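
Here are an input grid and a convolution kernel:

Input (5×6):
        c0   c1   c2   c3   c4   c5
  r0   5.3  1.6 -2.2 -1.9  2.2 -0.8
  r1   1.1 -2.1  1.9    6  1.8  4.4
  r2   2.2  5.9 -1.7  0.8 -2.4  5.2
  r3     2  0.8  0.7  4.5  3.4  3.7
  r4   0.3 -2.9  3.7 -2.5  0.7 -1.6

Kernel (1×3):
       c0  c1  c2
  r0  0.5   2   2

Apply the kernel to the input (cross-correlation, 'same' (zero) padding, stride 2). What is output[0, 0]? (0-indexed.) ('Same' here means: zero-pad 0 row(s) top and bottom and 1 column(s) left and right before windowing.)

The receptive field on the zero-padded input at this output position is [0 5.3 1.6]. Elementwise product with the kernel and sum: 0·0.5 + 5.3·2 + 1.6·2.

13.8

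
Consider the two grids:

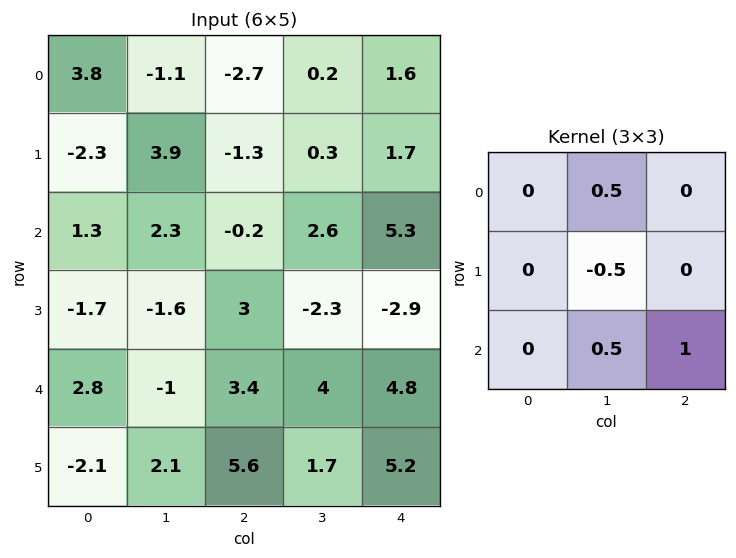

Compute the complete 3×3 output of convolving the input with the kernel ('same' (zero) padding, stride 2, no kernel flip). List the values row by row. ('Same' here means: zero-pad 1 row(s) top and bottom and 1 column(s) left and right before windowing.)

Output[0,0]: The receptive field on the zero-padded input at this output position is [0 0 0 / 0 3.8 -1.1 / 0 -2.3 3.9]. Elementwise product with the kernel and sum: 0·0.5 + 3.8·-0.5 + -2.3·0.5 + 3.9·1.
Output[0,1]: The receptive field on the zero-padded input at this output position is [0 0 0 / -1.1 -2.7 0.2 / 3.9 -1.3 0.3]. Elementwise product with the kernel and sum: 0·0.5 + -2.7·-0.5 + -1.3·0.5 + 0.3·1.

0.85 1 0.05
-4.25 -1.35 -3.25
-1.2 4.3 -1.25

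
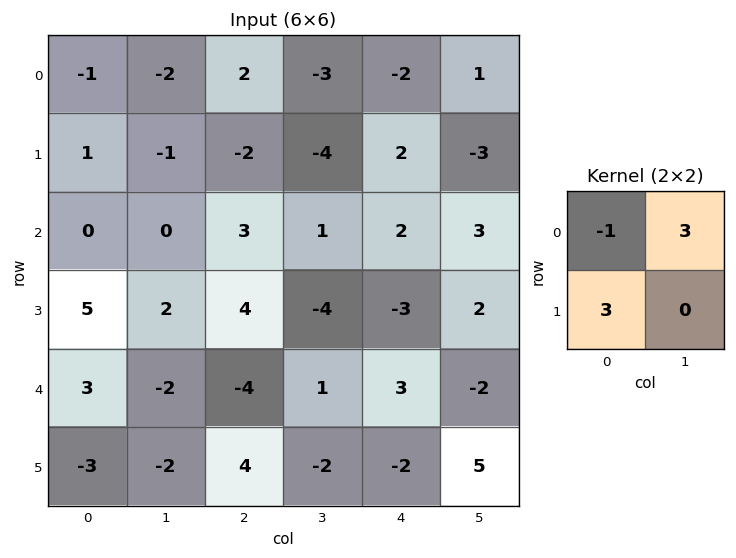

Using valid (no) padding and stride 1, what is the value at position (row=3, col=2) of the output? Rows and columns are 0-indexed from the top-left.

-28

The receptive field on the input at this output position is [4 -4 / -4 1]. Elementwise product with the kernel and sum: 4·-1 + -4·3 + -4·3.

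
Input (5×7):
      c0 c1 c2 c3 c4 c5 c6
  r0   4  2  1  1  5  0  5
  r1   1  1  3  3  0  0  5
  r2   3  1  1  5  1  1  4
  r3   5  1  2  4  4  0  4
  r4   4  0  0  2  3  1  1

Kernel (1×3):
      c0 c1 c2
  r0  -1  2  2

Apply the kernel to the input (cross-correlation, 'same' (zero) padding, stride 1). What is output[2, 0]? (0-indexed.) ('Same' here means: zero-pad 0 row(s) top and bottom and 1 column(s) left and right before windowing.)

8

The receptive field on the zero-padded input at this output position is [0 3 1]. Elementwise product with the kernel and sum: 0·-1 + 3·2 + 1·2.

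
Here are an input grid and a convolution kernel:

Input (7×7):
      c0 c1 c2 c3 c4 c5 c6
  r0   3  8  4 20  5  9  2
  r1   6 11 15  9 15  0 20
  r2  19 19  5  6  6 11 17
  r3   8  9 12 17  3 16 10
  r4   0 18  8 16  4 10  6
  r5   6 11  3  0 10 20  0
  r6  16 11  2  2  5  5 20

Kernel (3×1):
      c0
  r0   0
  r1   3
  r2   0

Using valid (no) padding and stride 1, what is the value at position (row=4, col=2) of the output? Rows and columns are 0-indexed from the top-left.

9

The receptive field on the input at this output position is [8 / 3 / 2]. Elementwise product with the kernel and sum: 3·3.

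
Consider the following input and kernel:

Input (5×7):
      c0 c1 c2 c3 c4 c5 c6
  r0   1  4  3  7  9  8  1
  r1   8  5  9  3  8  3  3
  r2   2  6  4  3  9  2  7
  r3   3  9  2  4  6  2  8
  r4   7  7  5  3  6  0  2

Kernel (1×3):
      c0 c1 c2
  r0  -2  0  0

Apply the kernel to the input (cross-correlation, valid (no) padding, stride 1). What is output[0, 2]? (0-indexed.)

-6

The receptive field on the input at this output position is [3 7 9]. Elementwise product with the kernel and sum: 3·-2.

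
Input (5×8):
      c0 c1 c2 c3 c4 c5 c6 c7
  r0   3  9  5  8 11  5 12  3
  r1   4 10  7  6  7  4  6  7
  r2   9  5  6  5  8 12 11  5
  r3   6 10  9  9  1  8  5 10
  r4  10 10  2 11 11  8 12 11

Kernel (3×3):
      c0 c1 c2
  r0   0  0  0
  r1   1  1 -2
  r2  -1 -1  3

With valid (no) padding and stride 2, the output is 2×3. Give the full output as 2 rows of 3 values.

Output[0,0]: The receptive field on the input at this output position is [3 9 5 / 4 10 7 / 9 5 6]. Elementwise product with the kernel and sum: 4·1 + 10·1 + 7·-2 + 9·-1 + 5·-1 + 6·3.
Output[0,1]: The receptive field on the input at this output position is [5 8 11 / 7 6 7 / 6 5 8]. Elementwise product with the kernel and sum: 7·1 + 6·1 + 7·-2 + 6·-1 + 5·-1 + 8·3.

4 12 12
-16 36 16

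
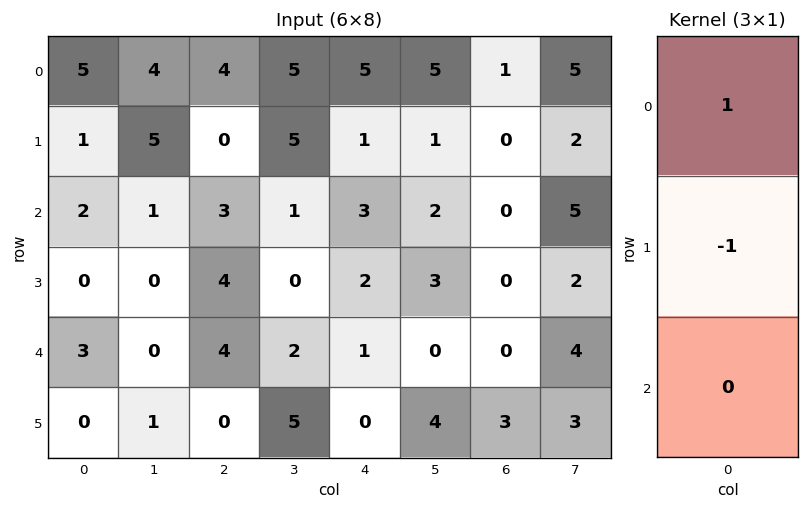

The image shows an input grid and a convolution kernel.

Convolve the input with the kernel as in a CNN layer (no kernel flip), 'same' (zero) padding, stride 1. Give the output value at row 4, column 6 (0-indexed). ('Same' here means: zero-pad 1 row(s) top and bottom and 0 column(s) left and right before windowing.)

0

The receptive field on the zero-padded input at this output position is [0 / 0 / 3]. Elementwise product with the kernel and sum: 0·1 + 0·-1.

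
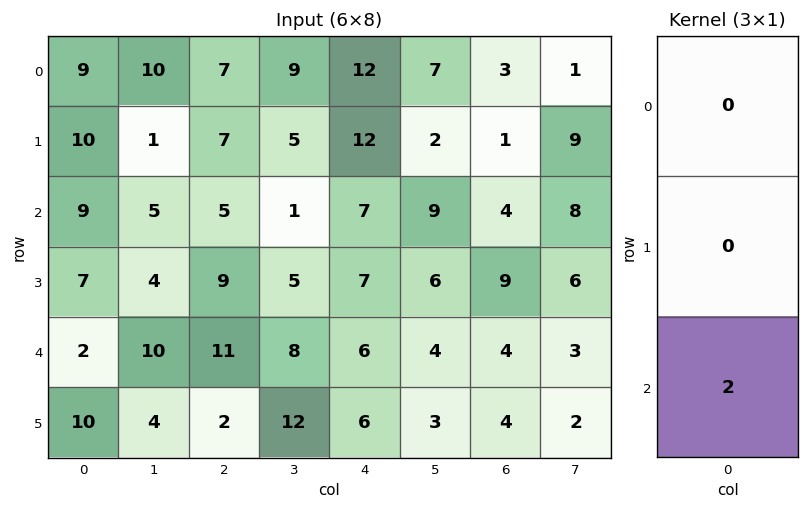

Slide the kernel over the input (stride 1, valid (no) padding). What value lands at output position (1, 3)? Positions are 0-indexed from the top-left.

10

The receptive field on the input at this output position is [5 / 1 / 5]. Elementwise product with the kernel and sum: 5·2.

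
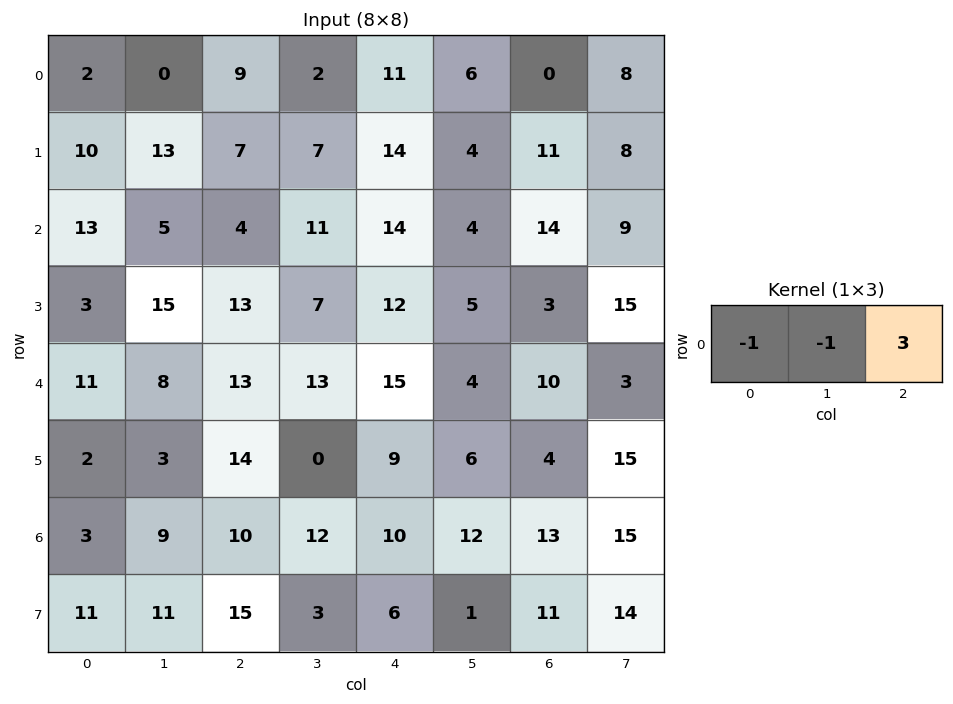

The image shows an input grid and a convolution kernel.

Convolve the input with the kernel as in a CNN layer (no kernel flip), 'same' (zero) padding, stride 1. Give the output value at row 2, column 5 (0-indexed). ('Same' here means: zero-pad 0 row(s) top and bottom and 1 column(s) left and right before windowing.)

24

The receptive field on the zero-padded input at this output position is [14 4 14]. Elementwise product with the kernel and sum: 14·-1 + 4·-1 + 14·3.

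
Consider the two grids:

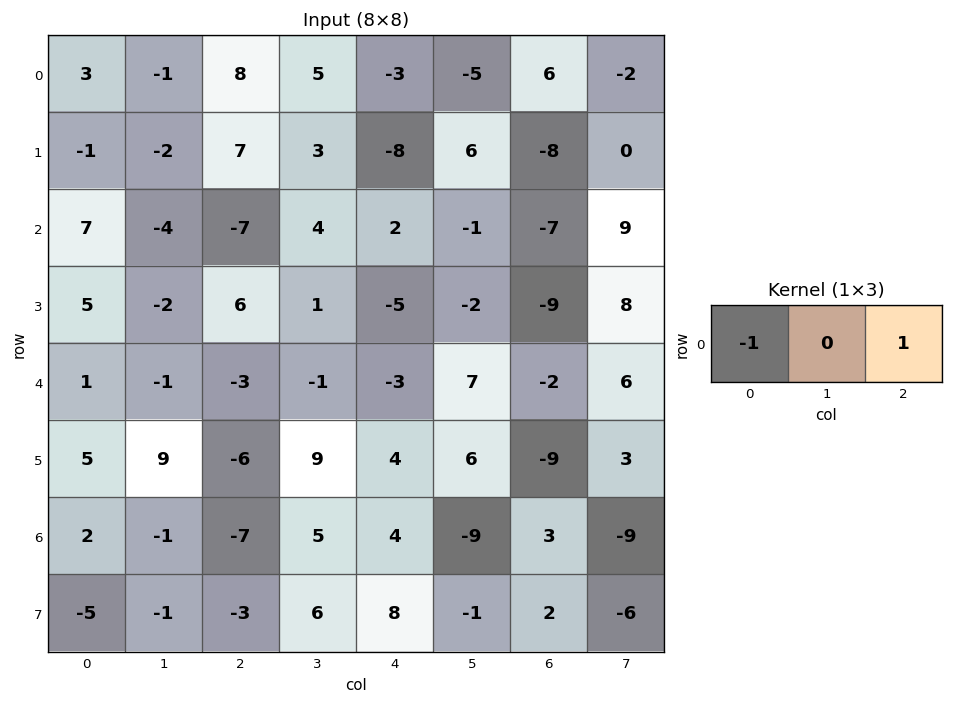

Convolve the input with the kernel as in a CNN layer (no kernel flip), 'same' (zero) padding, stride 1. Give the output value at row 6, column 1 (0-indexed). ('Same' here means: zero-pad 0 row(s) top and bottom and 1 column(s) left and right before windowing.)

The receptive field on the zero-padded input at this output position is [2 -1 -7]. Elementwise product with the kernel and sum: 2·-1 + -7·1.

-9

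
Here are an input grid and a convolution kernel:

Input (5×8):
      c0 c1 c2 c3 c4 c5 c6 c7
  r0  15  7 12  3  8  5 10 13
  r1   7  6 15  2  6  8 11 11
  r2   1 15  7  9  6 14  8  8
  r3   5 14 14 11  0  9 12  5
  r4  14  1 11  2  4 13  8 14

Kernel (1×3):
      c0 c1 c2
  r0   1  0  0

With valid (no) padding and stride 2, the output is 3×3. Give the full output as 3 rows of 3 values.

15 12 8
1 7 6
14 11 4

Output[0,0]: The receptive field on the input at this output position is [15 7 12]. Elementwise product with the kernel and sum: 15·1.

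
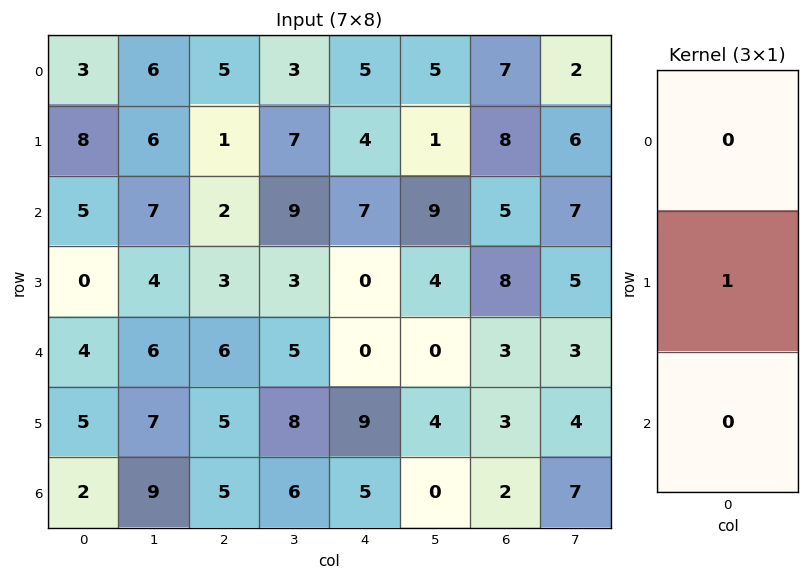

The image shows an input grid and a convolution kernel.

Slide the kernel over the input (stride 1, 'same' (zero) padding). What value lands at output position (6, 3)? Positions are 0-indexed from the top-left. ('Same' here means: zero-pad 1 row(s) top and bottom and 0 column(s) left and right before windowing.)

6

The receptive field on the zero-padded input at this output position is [8 / 6 / 0]. Elementwise product with the kernel and sum: 6·1.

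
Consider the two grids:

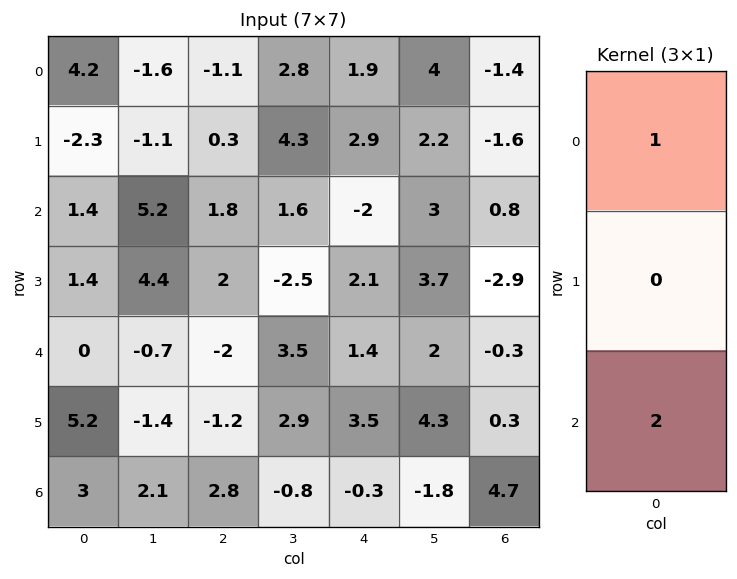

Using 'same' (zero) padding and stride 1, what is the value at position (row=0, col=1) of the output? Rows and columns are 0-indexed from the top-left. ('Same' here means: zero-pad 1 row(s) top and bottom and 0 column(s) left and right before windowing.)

The receptive field on the zero-padded input at this output position is [0 / -1.6 / -1.1]. Elementwise product with the kernel and sum: 0·1 + -1.1·2.

-2.2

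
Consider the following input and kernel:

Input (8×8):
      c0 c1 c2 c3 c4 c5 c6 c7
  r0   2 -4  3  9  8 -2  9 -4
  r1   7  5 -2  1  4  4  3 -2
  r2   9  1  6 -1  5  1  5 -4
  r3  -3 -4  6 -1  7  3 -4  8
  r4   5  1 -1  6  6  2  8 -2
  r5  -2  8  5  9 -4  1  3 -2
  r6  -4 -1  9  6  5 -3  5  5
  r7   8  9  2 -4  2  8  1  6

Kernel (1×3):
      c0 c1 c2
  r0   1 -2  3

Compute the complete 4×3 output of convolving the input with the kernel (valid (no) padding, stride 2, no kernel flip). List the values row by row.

19 9 39
25 23 18
0 5 26
25 12 26

Output[0,0]: The receptive field on the input at this output position is [2 -4 3]. Elementwise product with the kernel and sum: 2·1 + -4·-2 + 3·3.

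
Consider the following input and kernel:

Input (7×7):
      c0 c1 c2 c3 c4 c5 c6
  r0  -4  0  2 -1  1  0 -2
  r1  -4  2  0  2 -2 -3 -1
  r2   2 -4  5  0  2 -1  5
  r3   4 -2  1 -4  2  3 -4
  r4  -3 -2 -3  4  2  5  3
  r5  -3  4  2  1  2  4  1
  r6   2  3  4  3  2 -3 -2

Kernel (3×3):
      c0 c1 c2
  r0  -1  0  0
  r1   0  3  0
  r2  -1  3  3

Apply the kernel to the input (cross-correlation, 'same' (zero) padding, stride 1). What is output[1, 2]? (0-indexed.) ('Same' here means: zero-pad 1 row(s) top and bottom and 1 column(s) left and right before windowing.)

The receptive field on the zero-padded input at this output position is [0 2 -1 / 2 0 2 / -4 5 0]. Elementwise product with the kernel and sum: 0·-1 + 0·3 + -4·-1 + 5·3 + 0·3.

19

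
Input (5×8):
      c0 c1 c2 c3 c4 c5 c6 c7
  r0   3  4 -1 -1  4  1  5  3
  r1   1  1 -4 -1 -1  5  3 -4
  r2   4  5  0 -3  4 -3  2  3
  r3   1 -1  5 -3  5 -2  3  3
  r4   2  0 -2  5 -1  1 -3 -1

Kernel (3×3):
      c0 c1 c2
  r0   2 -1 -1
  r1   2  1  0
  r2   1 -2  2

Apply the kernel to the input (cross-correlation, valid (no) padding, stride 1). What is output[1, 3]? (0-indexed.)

-25

The receptive field on the input at this output position is [-1 -1 5 / -3 4 -3 / -3 5 -2]. Elementwise product with the kernel and sum: -1·2 + -1·-1 + 5·-1 + -3·2 + 4·1 + -3·1 + 5·-2 + -2·2.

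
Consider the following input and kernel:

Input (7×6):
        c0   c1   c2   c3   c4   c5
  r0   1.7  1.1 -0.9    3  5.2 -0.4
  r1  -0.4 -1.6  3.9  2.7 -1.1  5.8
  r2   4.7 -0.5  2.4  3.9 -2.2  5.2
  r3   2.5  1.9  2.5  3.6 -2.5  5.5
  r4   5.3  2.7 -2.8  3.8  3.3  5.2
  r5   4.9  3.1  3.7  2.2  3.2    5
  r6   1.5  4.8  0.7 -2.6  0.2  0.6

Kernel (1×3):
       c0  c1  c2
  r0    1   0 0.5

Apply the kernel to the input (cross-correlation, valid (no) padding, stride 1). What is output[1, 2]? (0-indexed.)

3.35

The receptive field on the input at this output position is [3.9 2.7 -1.1]. Elementwise product with the kernel and sum: 3.9·1 + -1.1·0.5.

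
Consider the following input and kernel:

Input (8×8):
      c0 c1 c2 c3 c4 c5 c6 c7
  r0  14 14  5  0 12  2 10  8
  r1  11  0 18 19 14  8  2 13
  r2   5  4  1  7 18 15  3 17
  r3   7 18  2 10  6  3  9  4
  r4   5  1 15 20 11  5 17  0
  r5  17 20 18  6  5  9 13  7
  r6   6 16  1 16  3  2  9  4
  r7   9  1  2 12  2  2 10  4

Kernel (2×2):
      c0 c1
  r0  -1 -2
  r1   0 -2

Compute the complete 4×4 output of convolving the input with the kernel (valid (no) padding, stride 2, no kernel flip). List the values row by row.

-42 -43 -32 -52
-49 -35 -54 -45
-47 -67 -39 -31
-40 -57 -11 -25

Output[0,0]: The receptive field on the input at this output position is [14 14 / 11 0]. Elementwise product with the kernel and sum: 14·-1 + 14·-2 + 0·-2.
Output[0,1]: The receptive field on the input at this output position is [5 0 / 18 19]. Elementwise product with the kernel and sum: 5·-1 + 0·-2 + 19·-2.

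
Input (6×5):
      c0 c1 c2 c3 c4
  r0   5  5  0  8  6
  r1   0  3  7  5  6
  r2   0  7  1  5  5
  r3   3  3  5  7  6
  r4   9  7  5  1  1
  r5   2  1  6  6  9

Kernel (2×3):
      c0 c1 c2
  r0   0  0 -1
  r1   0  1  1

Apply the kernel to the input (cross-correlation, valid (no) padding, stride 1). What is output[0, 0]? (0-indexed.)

The receptive field on the input at this output position is [5 5 0 / 0 3 7]. Elementwise product with the kernel and sum: 0·-1 + 3·1 + 7·1.

10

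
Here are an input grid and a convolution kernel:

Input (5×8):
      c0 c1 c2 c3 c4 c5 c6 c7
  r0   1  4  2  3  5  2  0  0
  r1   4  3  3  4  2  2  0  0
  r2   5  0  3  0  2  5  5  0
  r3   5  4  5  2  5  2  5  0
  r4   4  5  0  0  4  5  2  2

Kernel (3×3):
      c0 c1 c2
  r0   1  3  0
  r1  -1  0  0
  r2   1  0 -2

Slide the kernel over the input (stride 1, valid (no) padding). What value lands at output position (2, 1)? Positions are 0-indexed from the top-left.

10

The receptive field on the input at this output position is [0 3 0 / 4 5 2 / 5 0 0]. Elementwise product with the kernel and sum: 0·1 + 3·3 + 4·-1 + 5·1 + 0·-2.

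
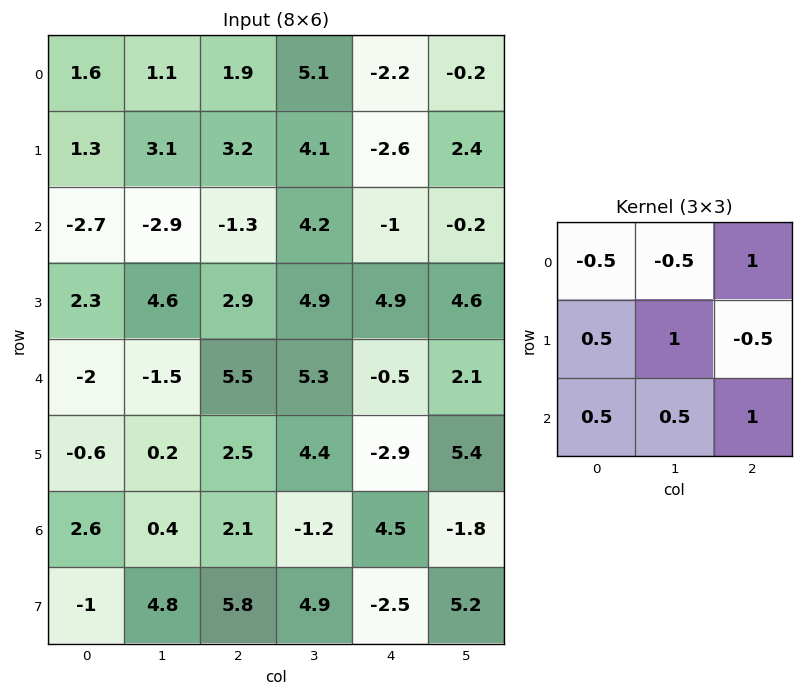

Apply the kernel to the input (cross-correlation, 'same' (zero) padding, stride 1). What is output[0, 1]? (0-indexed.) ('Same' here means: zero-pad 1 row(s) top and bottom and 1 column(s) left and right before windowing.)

6.35

The receptive field on the zero-padded input at this output position is [0 0 0 / 1.6 1.1 1.9 / 1.3 3.1 3.2]. Elementwise product with the kernel and sum: 0·-0.5 + 0·-0.5 + 0·1 + 1.6·0.5 + 1.1·1 + 1.9·-0.5 + 1.3·0.5 + 3.1·0.5 + 3.2·1.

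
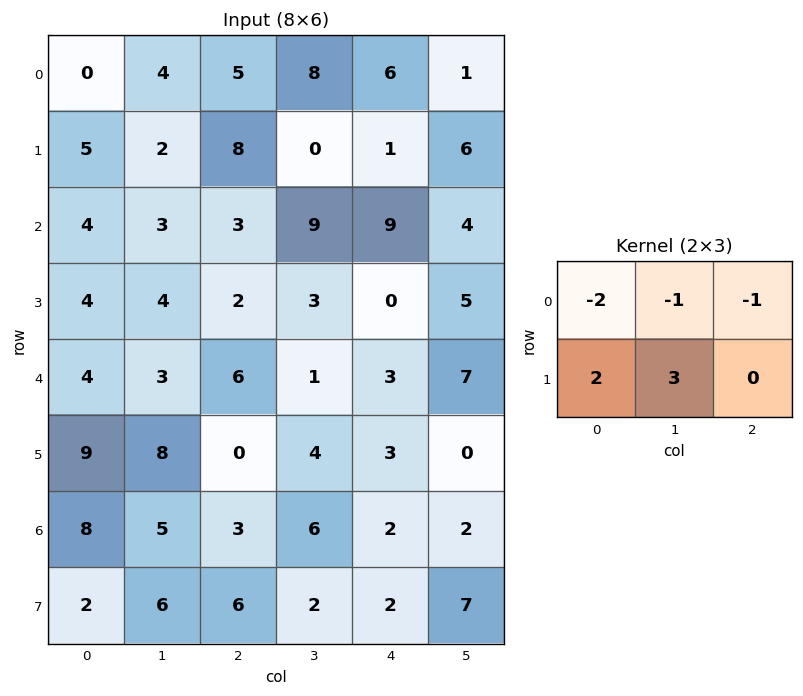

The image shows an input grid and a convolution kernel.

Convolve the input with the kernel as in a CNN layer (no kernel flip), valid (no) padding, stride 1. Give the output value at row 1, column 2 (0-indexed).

16

The receptive field on the input at this output position is [8 0 1 / 3 9 9]. Elementwise product with the kernel and sum: 8·-2 + 0·-1 + 1·-1 + 3·2 + 9·3.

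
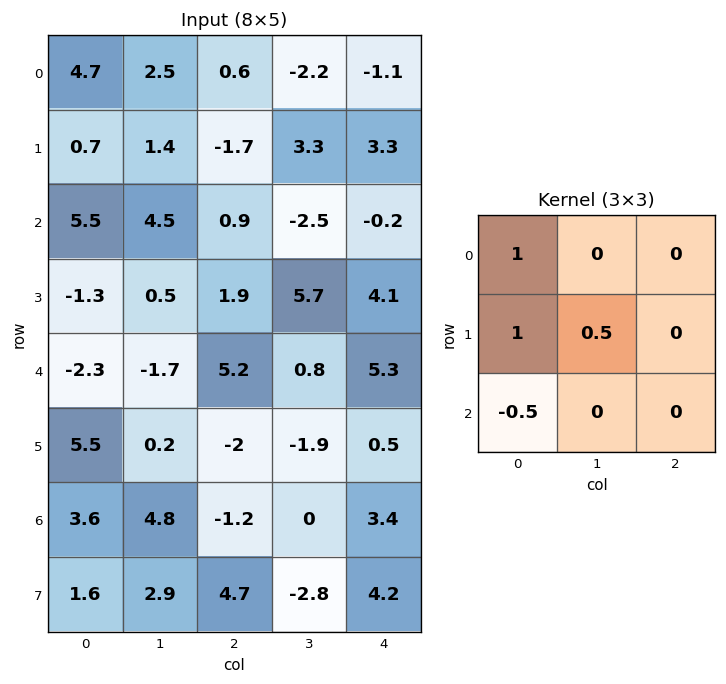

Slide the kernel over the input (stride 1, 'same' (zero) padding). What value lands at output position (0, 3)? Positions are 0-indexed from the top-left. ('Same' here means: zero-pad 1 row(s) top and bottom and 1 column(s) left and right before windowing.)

0.35

The receptive field on the zero-padded input at this output position is [0 0 0 / 0.6 -2.2 -1.1 / -1.7 3.3 3.3]. Elementwise product with the kernel and sum: 0·1 + 0.6·1 + -2.2·0.5 + -1.7·-0.5.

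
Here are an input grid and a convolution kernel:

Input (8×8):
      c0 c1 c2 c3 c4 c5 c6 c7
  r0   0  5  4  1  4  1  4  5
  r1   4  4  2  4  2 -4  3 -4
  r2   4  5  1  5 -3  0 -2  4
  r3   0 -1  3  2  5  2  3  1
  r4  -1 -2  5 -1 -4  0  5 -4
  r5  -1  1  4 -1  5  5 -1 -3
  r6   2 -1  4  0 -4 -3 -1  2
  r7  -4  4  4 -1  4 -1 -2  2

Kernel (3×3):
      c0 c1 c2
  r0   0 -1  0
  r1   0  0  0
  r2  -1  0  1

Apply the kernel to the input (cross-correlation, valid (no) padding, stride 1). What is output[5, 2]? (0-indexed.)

The receptive field on the input at this output position is [4 -1 5 / 4 0 -4 / 4 -1 4]. Elementwise product with the kernel and sum: -1·-1 + 4·-1 + 4·1.

1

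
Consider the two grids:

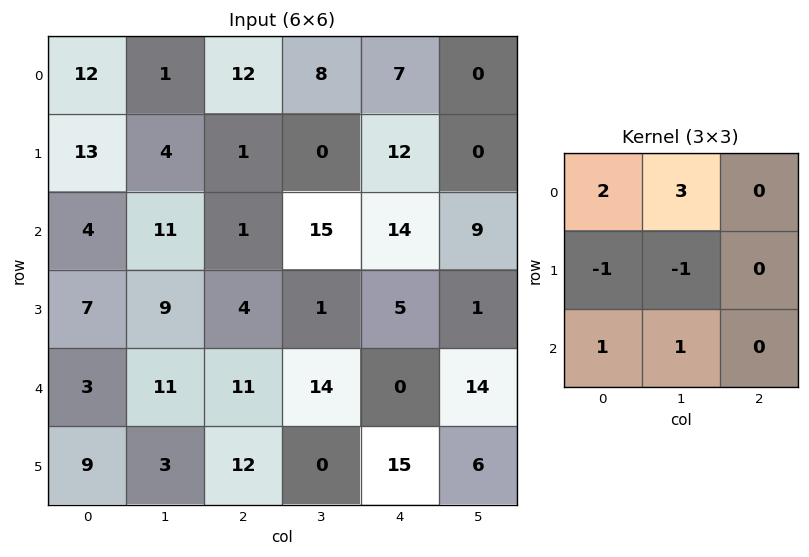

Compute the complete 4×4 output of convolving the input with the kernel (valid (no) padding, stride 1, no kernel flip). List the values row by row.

25 45 63 54
39 12 -9 13
39 34 67 80
39 23 -2 18

Output[0,0]: The receptive field on the input at this output position is [12 1 12 / 13 4 1 / 4 11 1]. Elementwise product with the kernel and sum: 12·2 + 1·3 + 13·-1 + 4·-1 + 4·1 + 11·1.
Output[0,1]: The receptive field on the input at this output position is [1 12 8 / 4 1 0 / 11 1 15]. Elementwise product with the kernel and sum: 1·2 + 12·3 + 4·-1 + 1·-1 + 11·1 + 1·1.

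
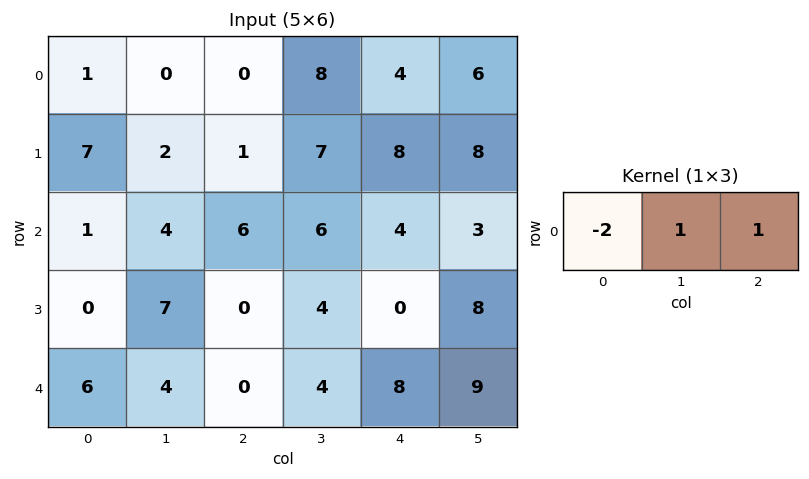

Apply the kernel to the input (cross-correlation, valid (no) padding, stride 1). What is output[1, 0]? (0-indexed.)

-11

The receptive field on the input at this output position is [7 2 1]. Elementwise product with the kernel and sum: 7·-2 + 2·1 + 1·1.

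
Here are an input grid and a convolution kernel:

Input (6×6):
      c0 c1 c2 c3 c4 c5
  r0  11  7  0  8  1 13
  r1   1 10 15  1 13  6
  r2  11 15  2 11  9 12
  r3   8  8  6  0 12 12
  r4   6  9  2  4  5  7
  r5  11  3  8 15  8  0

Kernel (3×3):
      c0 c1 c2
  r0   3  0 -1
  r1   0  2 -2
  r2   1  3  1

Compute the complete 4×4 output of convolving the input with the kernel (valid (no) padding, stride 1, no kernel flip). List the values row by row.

81 73 19 75
52 37 54 39
70 65 -8 47
60 62 65 23

Output[0,0]: The receptive field on the input at this output position is [11 7 0 / 1 10 15 / 11 15 2]. Elementwise product with the kernel and sum: 11·3 + 0·-1 + 10·2 + 15·-2 + 11·1 + 15·3 + 2·1.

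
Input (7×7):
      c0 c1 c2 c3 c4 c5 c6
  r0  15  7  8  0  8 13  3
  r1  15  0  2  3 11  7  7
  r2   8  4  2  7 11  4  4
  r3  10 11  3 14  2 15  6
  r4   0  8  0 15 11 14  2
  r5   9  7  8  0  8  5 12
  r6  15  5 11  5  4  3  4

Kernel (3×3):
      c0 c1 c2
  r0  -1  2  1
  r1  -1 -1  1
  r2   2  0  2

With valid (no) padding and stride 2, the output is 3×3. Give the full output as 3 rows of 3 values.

14 32 40
-16 30 16
60 71 34

Output[0,0]: The receptive field on the input at this output position is [15 7 8 / 15 0 2 / 8 4 2]. Elementwise product with the kernel and sum: 15·-1 + 7·2 + 8·1 + 15·-1 + 0·-1 + 2·1 + 8·2 + 2·2.
Output[0,1]: The receptive field on the input at this output position is [8 0 8 / 2 3 11 / 2 7 11]. Elementwise product with the kernel and sum: 8·-1 + 0·2 + 8·1 + 2·-1 + 3·-1 + 11·1 + 2·2 + 11·2.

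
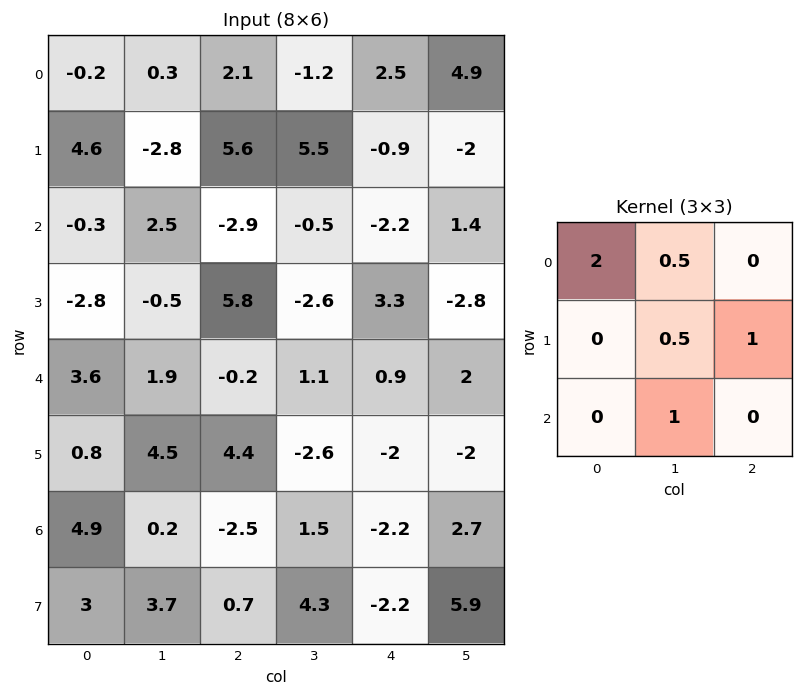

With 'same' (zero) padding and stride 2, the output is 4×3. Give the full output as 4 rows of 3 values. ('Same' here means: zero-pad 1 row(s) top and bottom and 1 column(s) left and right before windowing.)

4.8 5.45 5.25
1.85 1.05 14.15
3.1 7.3 -3.1
6.05 12.15 -6.8

Output[0,0]: The receptive field on the zero-padded input at this output position is [0 0 0 / 0 -0.2 0.3 / 0 4.6 -2.8]. Elementwise product with the kernel and sum: 0·2 + 0·0.5 + -0.2·0.5 + 0.3·1 + 4.6·1.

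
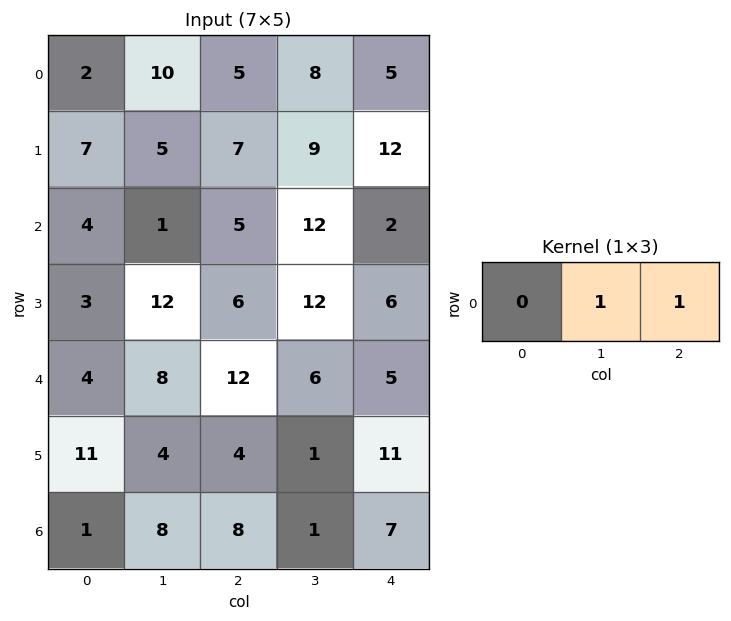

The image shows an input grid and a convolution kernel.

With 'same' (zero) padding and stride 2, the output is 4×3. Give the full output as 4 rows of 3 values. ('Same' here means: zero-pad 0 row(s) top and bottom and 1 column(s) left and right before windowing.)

12 13 5
5 17 2
12 18 5
9 9 7

Output[0,0]: The receptive field on the zero-padded input at this output position is [0 2 10]. Elementwise product with the kernel and sum: 2·1 + 10·1.
Output[0,1]: The receptive field on the zero-padded input at this output position is [10 5 8]. Elementwise product with the kernel and sum: 5·1 + 8·1.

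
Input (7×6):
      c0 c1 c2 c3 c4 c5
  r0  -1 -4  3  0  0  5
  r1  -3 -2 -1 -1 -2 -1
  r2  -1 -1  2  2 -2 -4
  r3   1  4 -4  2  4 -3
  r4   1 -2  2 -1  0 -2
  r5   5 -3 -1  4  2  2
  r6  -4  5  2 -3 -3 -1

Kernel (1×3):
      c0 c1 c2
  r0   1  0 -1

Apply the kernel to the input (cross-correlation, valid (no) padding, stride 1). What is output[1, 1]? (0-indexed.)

The receptive field on the input at this output position is [-2 -1 -1]. Elementwise product with the kernel and sum: -2·1 + -1·-1.

-1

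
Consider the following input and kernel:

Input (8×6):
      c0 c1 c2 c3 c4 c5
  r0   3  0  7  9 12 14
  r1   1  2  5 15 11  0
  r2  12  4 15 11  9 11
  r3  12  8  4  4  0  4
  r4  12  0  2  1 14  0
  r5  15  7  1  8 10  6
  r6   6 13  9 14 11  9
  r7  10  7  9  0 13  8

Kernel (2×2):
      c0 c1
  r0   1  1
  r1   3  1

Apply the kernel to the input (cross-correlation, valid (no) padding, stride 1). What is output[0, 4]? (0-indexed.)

59

The receptive field on the input at this output position is [12 14 / 11 0]. Elementwise product with the kernel and sum: 12·1 + 14·1 + 11·3 + 0·1.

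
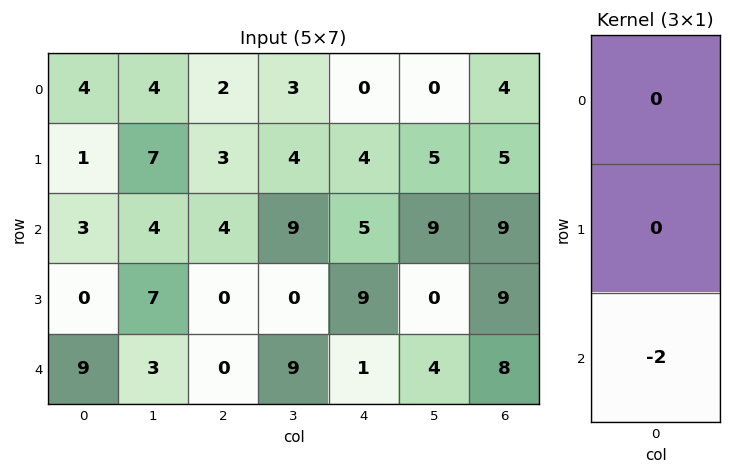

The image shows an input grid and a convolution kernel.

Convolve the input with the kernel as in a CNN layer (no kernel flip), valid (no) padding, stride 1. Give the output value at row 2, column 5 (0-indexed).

The receptive field on the input at this output position is [9 / 0 / 4]. Elementwise product with the kernel and sum: 4·-2.

-8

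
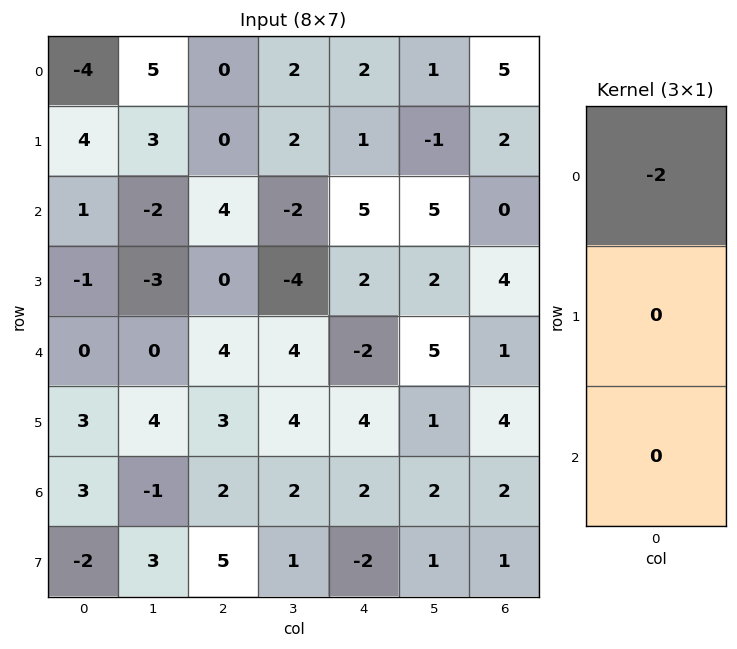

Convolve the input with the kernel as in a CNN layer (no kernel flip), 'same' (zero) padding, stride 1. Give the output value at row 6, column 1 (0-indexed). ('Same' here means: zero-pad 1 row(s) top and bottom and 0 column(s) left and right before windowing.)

The receptive field on the zero-padded input at this output position is [4 / -1 / 3]. Elementwise product with the kernel and sum: 4·-2.

-8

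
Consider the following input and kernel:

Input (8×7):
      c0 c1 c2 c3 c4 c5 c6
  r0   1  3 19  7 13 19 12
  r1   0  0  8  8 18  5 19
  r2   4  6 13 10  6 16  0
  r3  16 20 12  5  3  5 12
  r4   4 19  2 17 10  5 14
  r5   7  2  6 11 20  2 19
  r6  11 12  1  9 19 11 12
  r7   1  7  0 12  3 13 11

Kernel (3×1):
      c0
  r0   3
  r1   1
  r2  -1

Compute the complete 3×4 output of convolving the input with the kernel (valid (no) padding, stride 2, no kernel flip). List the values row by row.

-1 52 51 55
24 49 11 -2
8 11 31 49

Output[0,0]: The receptive field on the input at this output position is [1 / 0 / 4]. Elementwise product with the kernel and sum: 1·3 + 0·1 + 4·-1.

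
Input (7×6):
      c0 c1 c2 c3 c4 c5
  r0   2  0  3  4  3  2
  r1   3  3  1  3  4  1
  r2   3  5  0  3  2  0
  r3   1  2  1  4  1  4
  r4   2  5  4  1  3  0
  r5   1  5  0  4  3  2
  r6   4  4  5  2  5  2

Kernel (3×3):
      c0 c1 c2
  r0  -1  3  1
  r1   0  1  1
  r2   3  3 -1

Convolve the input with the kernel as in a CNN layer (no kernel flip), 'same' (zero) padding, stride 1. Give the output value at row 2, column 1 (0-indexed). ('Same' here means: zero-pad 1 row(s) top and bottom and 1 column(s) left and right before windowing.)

20

The receptive field on the zero-padded input at this output position is [3 3 1 / 3 5 0 / 1 2 1]. Elementwise product with the kernel and sum: 3·-1 + 3·3 + 1·1 + 5·1 + 0·1 + 1·3 + 2·3 + 1·-1.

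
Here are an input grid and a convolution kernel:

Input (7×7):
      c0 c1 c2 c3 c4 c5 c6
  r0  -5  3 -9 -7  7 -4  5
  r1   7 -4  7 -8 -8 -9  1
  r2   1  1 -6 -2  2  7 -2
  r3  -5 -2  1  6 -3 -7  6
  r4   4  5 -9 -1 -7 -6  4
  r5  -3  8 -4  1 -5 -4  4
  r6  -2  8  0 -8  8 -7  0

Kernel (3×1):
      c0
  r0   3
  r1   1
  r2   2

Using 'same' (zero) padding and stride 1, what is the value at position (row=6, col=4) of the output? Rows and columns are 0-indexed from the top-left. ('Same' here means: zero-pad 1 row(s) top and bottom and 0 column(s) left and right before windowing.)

The receptive field on the zero-padded input at this output position is [-5 / 8 / 0]. Elementwise product with the kernel and sum: -5·3 + 8·1 + 0·2.

-7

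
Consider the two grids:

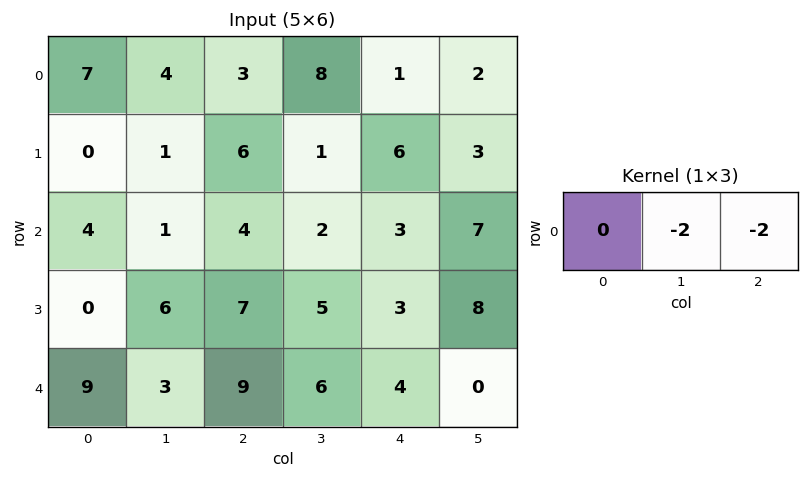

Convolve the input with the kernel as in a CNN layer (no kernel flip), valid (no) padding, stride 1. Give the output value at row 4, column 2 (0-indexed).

-20

The receptive field on the input at this output position is [9 6 4]. Elementwise product with the kernel and sum: 6·-2 + 4·-2.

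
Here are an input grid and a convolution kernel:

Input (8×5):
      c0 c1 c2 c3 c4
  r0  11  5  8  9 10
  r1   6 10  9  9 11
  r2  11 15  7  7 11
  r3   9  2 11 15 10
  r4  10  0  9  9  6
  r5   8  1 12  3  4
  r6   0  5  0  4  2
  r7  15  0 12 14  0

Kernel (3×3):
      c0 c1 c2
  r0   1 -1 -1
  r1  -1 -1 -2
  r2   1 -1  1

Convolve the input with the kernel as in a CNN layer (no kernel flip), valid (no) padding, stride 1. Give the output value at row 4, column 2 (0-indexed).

-31

The receptive field on the input at this output position is [9 9 6 / 12 3 4 / 0 4 2]. Elementwise product with the kernel and sum: 9·1 + 9·-1 + 6·-1 + 12·-1 + 3·-1 + 4·-2 + 0·1 + 4·-1 + 2·1.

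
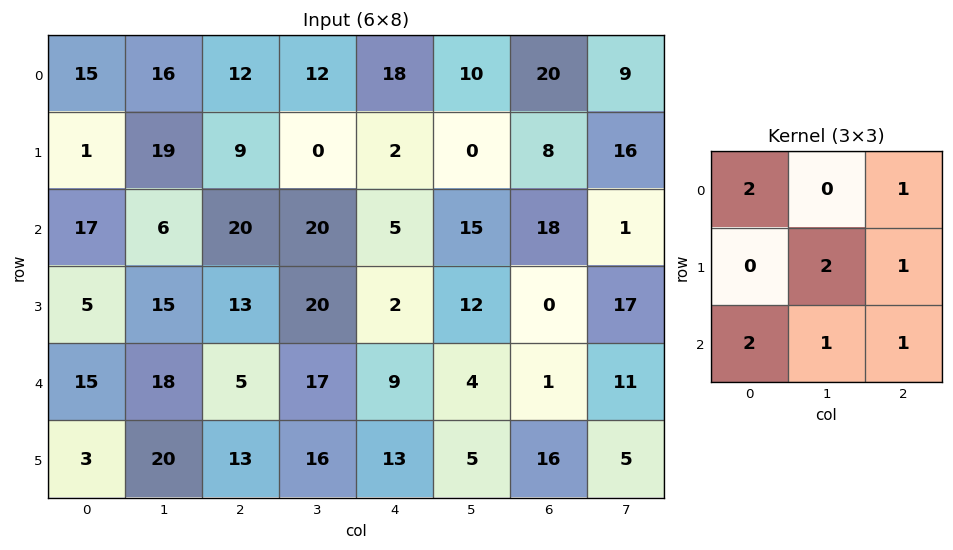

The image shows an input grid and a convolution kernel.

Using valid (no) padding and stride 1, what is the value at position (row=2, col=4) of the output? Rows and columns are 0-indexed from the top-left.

The receptive field on the input at this output position is [5 15 18 / 2 12 0 / 9 4 1]. Elementwise product with the kernel and sum: 5·2 + 18·1 + 12·2 + 0·1 + 9·2 + 4·1 + 1·1.

75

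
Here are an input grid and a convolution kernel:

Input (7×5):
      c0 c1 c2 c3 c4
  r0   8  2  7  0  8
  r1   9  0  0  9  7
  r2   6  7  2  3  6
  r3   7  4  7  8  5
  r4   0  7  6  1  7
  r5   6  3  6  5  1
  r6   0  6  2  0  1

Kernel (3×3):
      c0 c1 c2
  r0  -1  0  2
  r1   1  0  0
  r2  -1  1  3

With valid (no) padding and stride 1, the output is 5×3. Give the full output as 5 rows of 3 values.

Output[0,0]: The receptive field on the input at this output position is [8 2 7 / 9 0 0 / 6 7 2]. Elementwise product with the kernel and sum: 8·-1 + 7·2 + 9·1 + 6·-1 + 7·1 + 2·3.

22 2 28
15 52 32
30 5 33
22 37 11
30 -6 15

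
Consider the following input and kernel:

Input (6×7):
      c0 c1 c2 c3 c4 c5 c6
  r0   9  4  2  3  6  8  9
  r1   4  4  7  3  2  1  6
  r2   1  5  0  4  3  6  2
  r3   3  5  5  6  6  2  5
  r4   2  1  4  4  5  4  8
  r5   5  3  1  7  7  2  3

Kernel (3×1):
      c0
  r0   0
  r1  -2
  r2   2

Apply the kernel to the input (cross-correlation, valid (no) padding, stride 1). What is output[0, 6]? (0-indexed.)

The receptive field on the input at this output position is [9 / 6 / 2]. Elementwise product with the kernel and sum: 6·-2 + 2·2.

-8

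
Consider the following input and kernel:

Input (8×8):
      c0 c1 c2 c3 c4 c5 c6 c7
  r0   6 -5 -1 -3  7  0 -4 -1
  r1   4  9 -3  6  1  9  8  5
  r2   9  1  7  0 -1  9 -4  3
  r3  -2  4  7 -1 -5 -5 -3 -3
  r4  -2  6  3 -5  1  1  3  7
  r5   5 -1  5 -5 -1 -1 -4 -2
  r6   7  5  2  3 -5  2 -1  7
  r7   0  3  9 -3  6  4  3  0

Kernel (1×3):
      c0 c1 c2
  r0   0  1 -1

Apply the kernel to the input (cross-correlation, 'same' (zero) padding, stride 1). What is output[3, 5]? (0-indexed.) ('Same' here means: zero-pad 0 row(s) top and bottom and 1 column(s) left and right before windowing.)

The receptive field on the zero-padded input at this output position is [-5 -5 -3]. Elementwise product with the kernel and sum: -5·1 + -3·-1.

-2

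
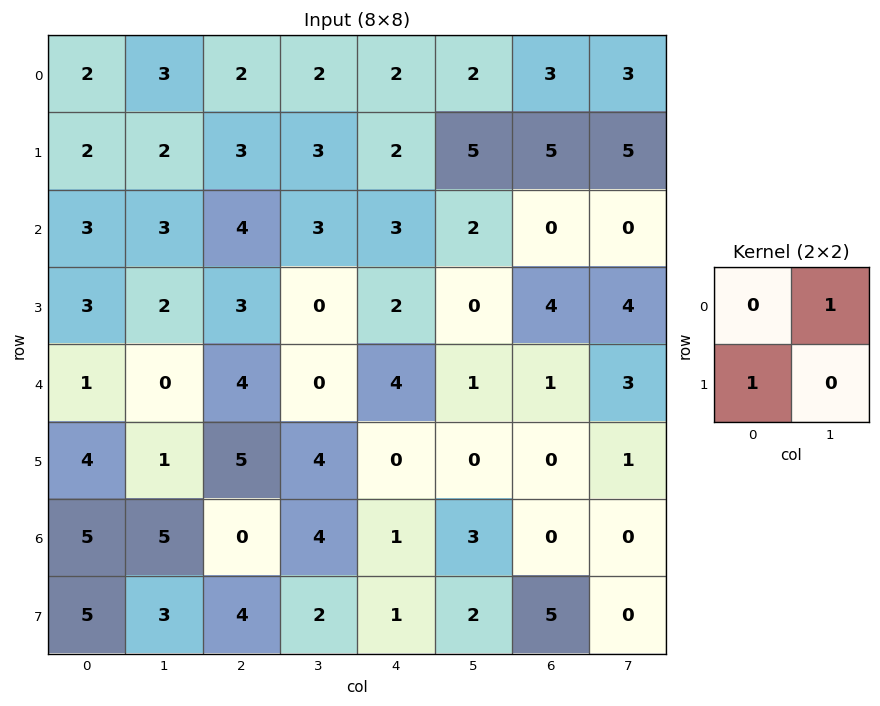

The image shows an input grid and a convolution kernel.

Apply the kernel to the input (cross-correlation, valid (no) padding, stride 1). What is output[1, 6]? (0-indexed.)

5

The receptive field on the input at this output position is [5 5 / 0 0]. Elementwise product with the kernel and sum: 5·1 + 0·1.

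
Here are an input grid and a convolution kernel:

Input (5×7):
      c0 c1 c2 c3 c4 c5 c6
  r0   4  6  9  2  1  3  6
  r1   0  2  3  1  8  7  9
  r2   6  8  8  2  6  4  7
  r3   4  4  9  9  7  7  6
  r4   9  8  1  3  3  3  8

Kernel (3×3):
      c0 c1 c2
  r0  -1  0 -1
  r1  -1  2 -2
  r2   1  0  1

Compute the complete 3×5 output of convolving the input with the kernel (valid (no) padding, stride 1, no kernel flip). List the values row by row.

Output[0,0]: The receptive field on the input at this output position is [4 6 9 / 0 2 3 / 6 8 8]. Elementwise product with the kernel and sum: 4·-1 + 9·-1 + 0·-1 + 2·2 + 3·-2 + 6·1 + 8·1.

-1 4 -13 2 -6
4 14 -11 10 -16
-18 -3 -15 -9 -7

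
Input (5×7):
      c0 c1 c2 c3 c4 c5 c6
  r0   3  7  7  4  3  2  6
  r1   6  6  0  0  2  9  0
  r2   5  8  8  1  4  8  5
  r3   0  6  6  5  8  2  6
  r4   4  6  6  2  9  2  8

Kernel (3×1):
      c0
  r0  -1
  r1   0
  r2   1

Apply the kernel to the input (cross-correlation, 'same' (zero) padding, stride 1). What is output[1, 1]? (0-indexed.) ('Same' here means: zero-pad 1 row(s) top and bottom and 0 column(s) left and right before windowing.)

The receptive field on the zero-padded input at this output position is [7 / 6 / 8]. Elementwise product with the kernel and sum: 7·-1 + 8·1.

1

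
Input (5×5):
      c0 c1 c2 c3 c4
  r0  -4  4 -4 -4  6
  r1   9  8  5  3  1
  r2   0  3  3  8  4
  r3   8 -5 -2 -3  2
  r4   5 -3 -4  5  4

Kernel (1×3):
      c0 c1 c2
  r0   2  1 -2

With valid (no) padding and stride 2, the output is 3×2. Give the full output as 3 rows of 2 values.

Output[0,0]: The receptive field on the input at this output position is [-4 4 -4]. Elementwise product with the kernel and sum: -4·2 + 4·1 + -4·-2.

4 -24
-3 6
15 -11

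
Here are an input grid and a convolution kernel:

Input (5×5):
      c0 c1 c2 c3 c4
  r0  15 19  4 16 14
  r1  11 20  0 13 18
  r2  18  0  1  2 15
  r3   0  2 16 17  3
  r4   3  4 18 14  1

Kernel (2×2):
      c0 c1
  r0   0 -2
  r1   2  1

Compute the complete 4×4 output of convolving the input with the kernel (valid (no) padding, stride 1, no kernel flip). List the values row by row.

4 32 -19 16
-4 1 -22 -17
2 18 45 7
6 -6 16 23

Output[0,0]: The receptive field on the input at this output position is [15 19 / 11 20]. Elementwise product with the kernel and sum: 19·-2 + 11·2 + 20·1.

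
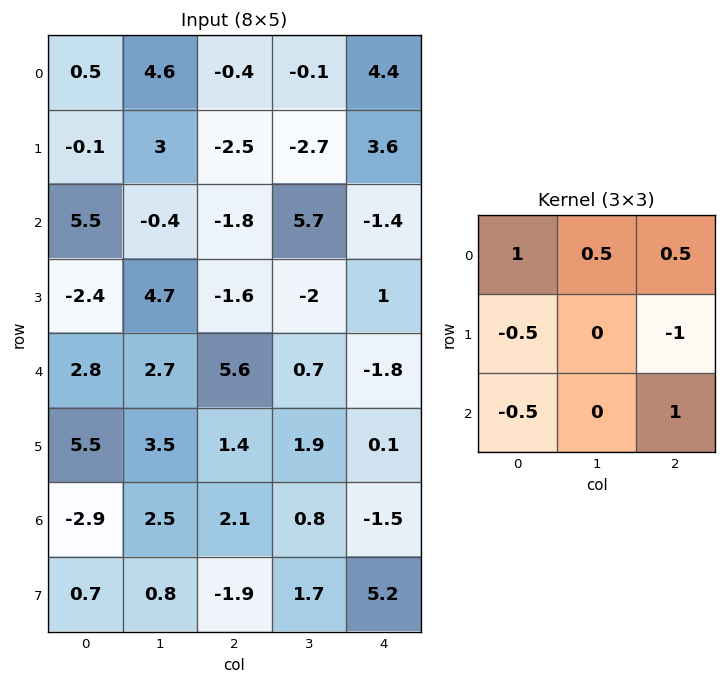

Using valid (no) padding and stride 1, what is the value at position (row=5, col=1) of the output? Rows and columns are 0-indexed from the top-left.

4.4

The receptive field on the input at this output position is [3.5 1.4 1.9 / 2.5 2.1 0.8 / 0.8 -1.9 1.7]. Elementwise product with the kernel and sum: 3.5·1 + 1.4·0.5 + 1.9·0.5 + 2.5·-0.5 + 0.8·-1 + 0.8·-0.5 + 1.7·1.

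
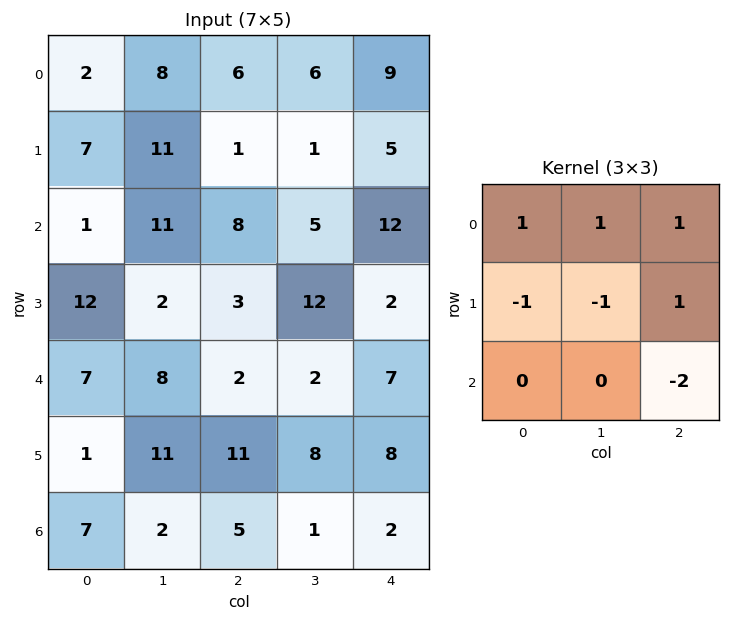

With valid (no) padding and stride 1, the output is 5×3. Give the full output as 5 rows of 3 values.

Output[0,0]: The receptive field on the input at this output position is [2 8 6 / 7 11 1 / 1 11 8]. Elementwise product with the kernel and sum: 2·1 + 8·1 + 6·1 + 7·-1 + 11·-1 + 1·1 + 8·-2.

-17 -1 0
9 -25 2
5 27 -2
-18 -7 4
6 -4 -4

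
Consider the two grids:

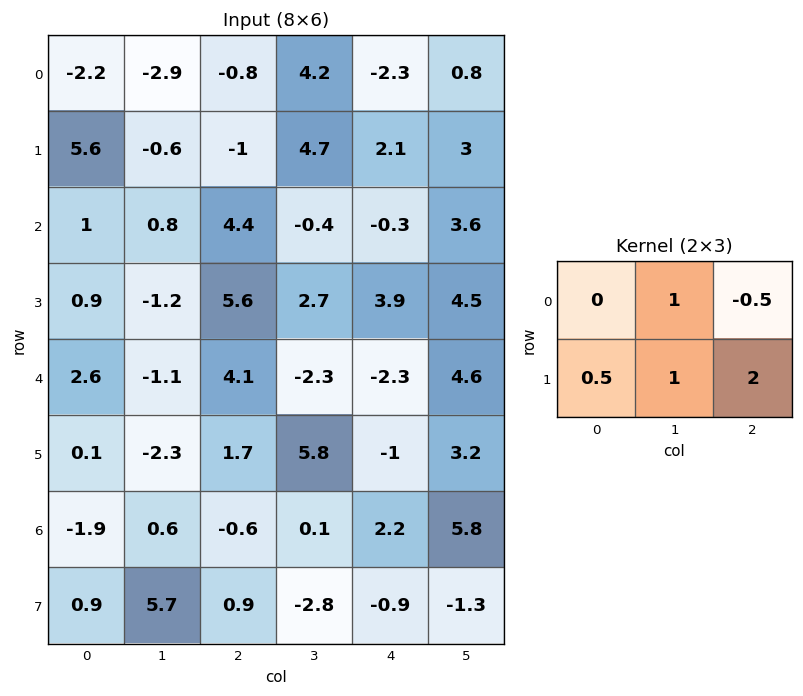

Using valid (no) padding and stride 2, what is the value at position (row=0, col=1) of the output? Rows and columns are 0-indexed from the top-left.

13.75

The receptive field on the input at this output position is [-0.8 4.2 -2.3 / -1 4.7 2.1]. Elementwise product with the kernel and sum: 4.2·1 + -2.3·-0.5 + -1·0.5 + 4.7·1 + 2.1·2.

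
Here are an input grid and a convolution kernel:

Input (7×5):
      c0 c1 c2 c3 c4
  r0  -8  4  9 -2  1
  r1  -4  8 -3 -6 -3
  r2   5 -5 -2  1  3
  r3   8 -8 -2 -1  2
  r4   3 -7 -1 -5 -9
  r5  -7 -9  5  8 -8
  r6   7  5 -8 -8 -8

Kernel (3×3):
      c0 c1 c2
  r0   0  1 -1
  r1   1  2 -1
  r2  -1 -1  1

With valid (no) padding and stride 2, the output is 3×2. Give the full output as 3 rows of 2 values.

8 -11
-6 -11
-56 41

Output[0,0]: The receptive field on the input at this output position is [-8 4 9 / -4 8 -3 / 5 -5 -2]. Elementwise product with the kernel and sum: 4·1 + 9·-1 + -4·1 + 8·2 + -3·-1 + 5·-1 + -5·-1 + -2·1.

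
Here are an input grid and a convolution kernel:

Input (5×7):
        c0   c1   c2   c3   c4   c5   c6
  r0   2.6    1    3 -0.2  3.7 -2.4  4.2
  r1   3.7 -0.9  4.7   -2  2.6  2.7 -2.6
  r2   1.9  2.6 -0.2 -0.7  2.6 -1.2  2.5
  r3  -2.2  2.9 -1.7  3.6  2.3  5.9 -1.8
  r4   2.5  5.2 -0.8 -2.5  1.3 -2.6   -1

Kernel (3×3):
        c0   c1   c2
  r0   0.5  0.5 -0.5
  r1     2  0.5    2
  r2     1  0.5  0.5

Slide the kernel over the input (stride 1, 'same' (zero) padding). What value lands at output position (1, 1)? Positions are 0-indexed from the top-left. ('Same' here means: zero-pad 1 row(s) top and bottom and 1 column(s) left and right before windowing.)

The receptive field on the zero-padded input at this output position is [2.6 1 3 / 3.7 -0.9 4.7 / 1.9 2.6 -0.2]. Elementwise product with the kernel and sum: 2.6·0.5 + 1·0.5 + 3·-0.5 + 3.7·2 + -0.9·0.5 + 4.7·2 + 1.9·1 + 2.6·0.5 + -0.2·0.5.

19.75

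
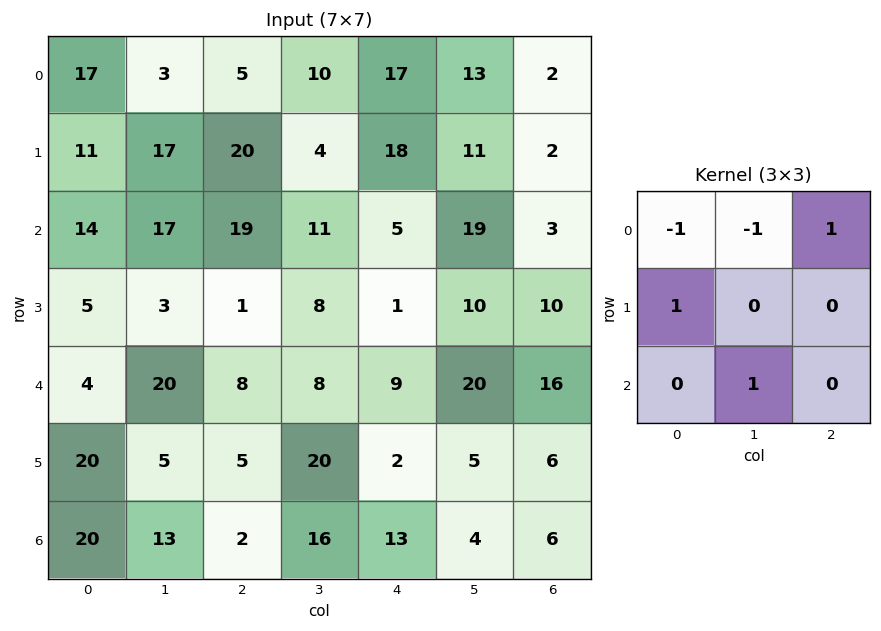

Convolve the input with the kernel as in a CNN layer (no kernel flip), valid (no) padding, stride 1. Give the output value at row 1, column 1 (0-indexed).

The receptive field on the input at this output position is [17 20 4 / 17 19 11 / 3 1 8]. Elementwise product with the kernel and sum: 17·-1 + 20·-1 + 4·1 + 17·1 + 1·1.

-15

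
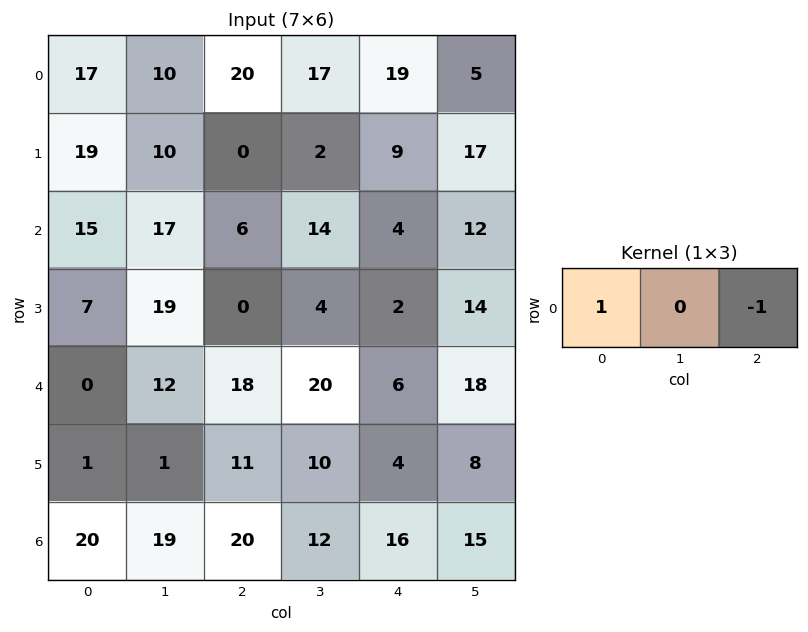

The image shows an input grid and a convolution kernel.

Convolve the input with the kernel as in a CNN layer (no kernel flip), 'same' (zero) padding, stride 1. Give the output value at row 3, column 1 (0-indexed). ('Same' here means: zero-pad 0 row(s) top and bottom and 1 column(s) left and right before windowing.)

The receptive field on the zero-padded input at this output position is [7 19 0]. Elementwise product with the kernel and sum: 7·1 + 0·-1.

7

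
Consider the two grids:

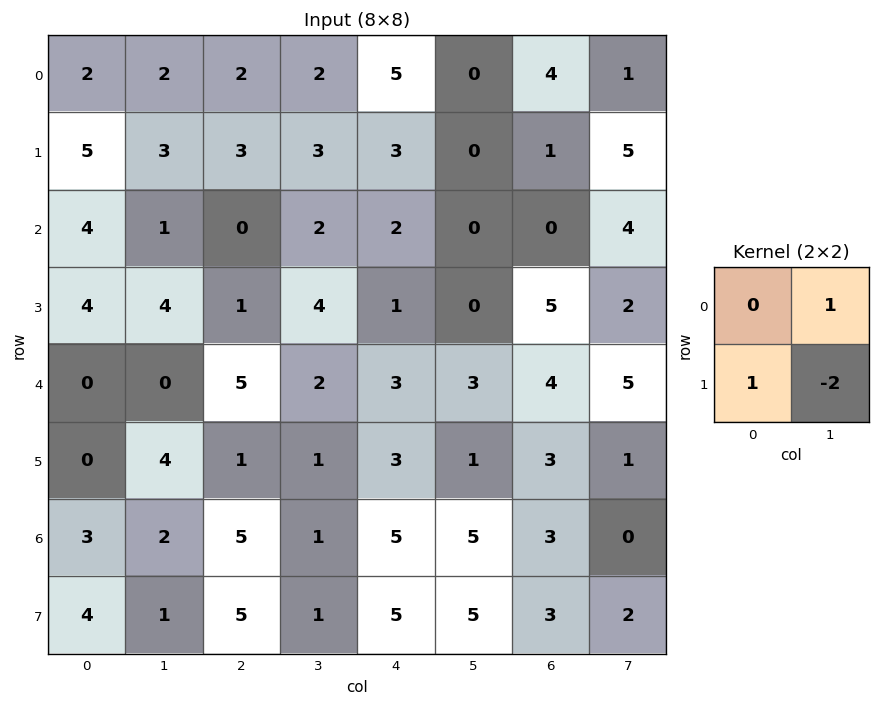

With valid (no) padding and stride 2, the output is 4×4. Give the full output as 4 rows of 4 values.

1 -1 3 -8
-3 -5 1 5
-8 1 4 6
4 4 0 -1

Output[0,0]: The receptive field on the input at this output position is [2 2 / 5 3]. Elementwise product with the kernel and sum: 2·1 + 5·1 + 3·-2.
Output[0,1]: The receptive field on the input at this output position is [2 2 / 3 3]. Elementwise product with the kernel and sum: 2·1 + 3·1 + 3·-2.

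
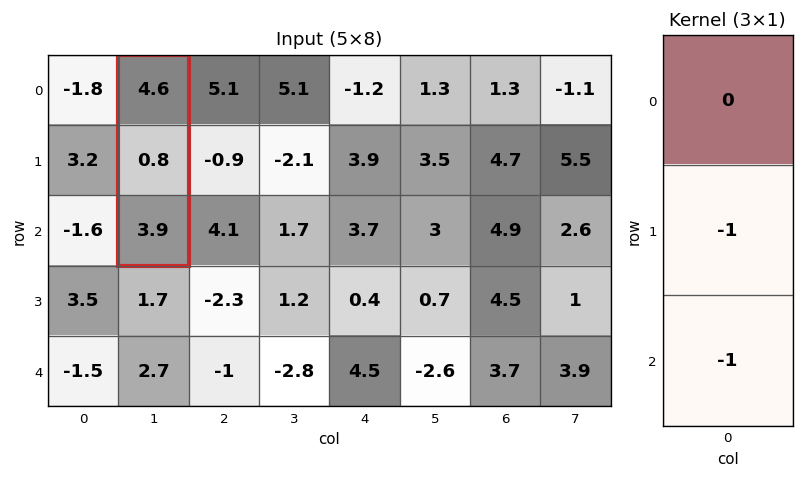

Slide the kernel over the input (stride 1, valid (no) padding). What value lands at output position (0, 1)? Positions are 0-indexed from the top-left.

-4.7

The receptive field on the input at this output position is [4.6 / 0.8 / 3.9]. Elementwise product with the kernel and sum: 0.8·-1 + 3.9·-1.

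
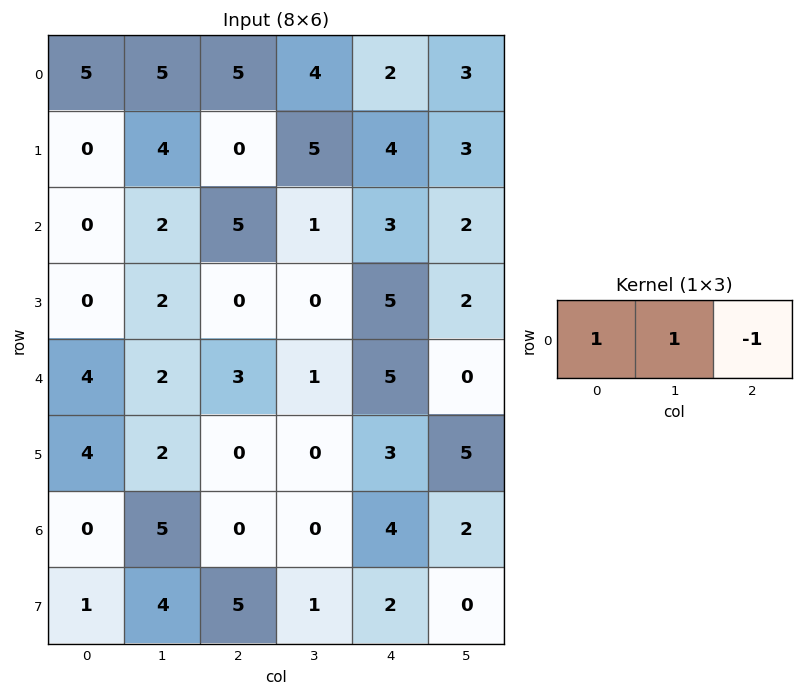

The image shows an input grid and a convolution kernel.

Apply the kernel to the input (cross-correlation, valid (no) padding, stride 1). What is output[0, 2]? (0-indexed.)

The receptive field on the input at this output position is [5 4 2]. Elementwise product with the kernel and sum: 5·1 + 4·1 + 2·-1.

7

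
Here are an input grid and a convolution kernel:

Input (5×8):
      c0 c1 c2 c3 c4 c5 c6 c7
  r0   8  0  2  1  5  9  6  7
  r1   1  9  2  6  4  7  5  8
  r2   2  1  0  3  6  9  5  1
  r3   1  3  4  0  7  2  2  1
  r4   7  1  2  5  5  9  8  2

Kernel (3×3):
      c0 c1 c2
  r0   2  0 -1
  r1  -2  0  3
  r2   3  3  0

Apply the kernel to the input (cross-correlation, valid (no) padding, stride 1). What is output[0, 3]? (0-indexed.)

29

The receptive field on the input at this output position is [1 5 9 / 6 4 7 / 3 6 9]. Elementwise product with the kernel and sum: 1·2 + 9·-1 + 6·-2 + 7·3 + 3·3 + 6·3.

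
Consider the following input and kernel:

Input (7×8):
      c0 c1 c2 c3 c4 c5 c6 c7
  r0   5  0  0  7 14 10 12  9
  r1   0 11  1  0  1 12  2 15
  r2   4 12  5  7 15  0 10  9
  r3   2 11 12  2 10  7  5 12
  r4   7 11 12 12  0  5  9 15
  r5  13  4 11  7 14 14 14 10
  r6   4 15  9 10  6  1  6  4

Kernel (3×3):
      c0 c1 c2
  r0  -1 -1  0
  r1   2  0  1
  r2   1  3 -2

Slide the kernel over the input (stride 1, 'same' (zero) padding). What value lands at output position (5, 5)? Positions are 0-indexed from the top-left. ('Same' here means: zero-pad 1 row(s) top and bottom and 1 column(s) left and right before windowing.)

34

The receptive field on the zero-padded input at this output position is [0 5 9 / 14 14 14 / 6 1 6]. Elementwise product with the kernel and sum: 0·-1 + 5·-1 + 14·2 + 14·1 + 6·1 + 1·3 + 6·-2.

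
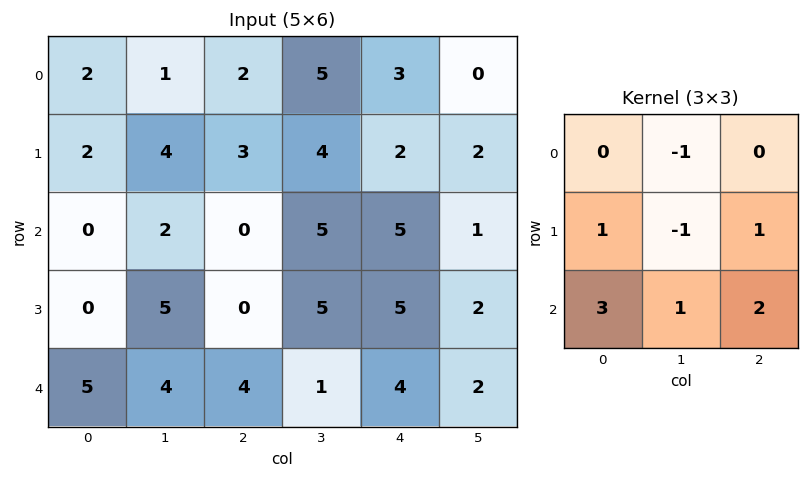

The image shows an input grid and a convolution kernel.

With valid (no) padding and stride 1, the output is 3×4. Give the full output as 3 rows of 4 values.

Output[0,0]: The receptive field on the input at this output position is [2 1 2 / 2 4 3 / 0 2 0]. Elementwise product with the kernel and sum: 1·-1 + 2·1 + 4·-1 + 3·1 + 0·3 + 2·1 + 0·2.

2 19 11 23
-1 29 11 23
20 28 16 8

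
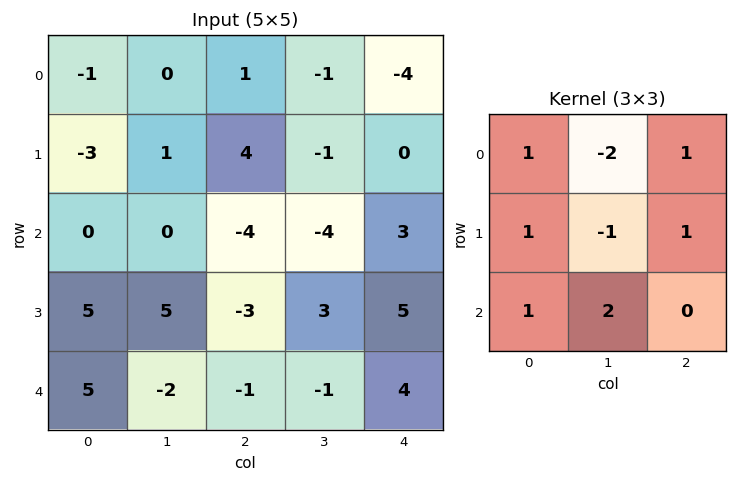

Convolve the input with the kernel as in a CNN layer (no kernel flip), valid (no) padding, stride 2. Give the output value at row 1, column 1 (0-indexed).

The receptive field on the input at this output position is [-4 -4 3 / -3 3 5 / -1 -1 4]. Elementwise product with the kernel and sum: -4·1 + -4·-2 + 3·1 + -3·1 + 3·-1 + 5·1 + -1·1 + -1·2.

3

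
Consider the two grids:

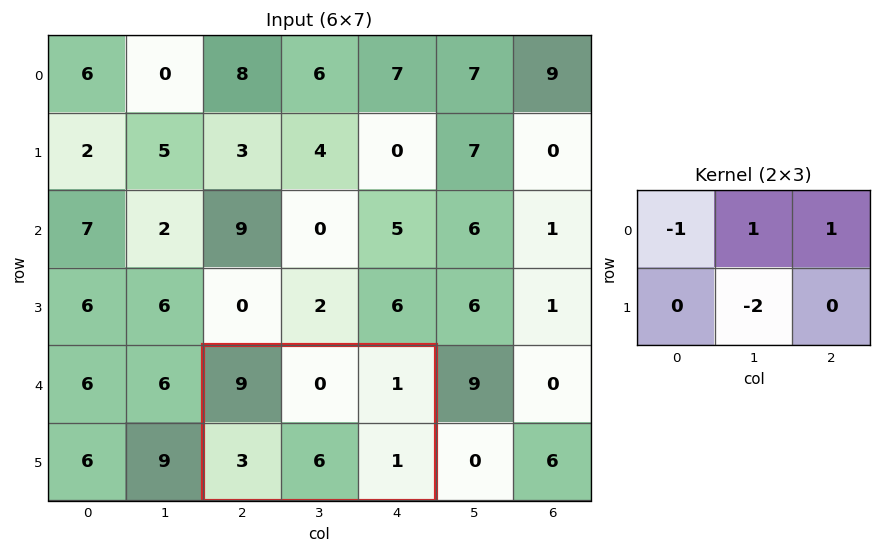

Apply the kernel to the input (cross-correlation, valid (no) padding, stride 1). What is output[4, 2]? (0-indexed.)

-20

The receptive field on the input at this output position is [9 0 1 / 3 6 1]. Elementwise product with the kernel and sum: 9·-1 + 0·1 + 1·1 + 6·-2.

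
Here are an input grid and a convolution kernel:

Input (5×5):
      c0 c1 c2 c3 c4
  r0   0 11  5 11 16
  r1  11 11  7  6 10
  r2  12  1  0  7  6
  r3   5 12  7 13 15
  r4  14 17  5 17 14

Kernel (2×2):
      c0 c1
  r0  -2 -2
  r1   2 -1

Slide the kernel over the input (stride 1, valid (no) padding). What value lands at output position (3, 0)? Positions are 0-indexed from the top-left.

-23

The receptive field on the input at this output position is [5 12 / 14 17]. Elementwise product with the kernel and sum: 5·-2 + 12·-2 + 14·2 + 17·-1.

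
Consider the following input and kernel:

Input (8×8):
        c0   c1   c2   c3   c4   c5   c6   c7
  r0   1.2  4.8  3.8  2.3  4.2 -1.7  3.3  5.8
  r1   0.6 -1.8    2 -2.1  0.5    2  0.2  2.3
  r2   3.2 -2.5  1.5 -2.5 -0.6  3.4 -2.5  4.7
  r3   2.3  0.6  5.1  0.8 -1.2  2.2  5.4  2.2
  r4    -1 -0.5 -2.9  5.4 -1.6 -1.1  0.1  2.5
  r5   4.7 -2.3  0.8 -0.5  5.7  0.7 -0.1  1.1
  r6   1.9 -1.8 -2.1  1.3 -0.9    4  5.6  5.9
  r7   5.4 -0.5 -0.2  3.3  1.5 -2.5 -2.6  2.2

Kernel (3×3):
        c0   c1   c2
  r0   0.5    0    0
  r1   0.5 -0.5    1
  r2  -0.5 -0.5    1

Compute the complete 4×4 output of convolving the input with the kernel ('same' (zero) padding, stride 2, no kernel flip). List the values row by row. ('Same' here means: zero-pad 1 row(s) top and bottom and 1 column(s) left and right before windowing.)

2.1 0.6 0.15 4.5
-4.65 -7.45 3.8 7.05
-4.65 7.15 0.9 3.8
-5.95 3.95 -0.05 10.2

Output[0,0]: The receptive field on the zero-padded input at this output position is [0 0 0 / 0 1.2 4.8 / 0 0.6 -1.8]. Elementwise product with the kernel and sum: 0·0.5 + 0·0.5 + 1.2·-0.5 + 4.8·1 + 0·-0.5 + 0.6·-0.5 + -1.8·1.
Output[0,1]: The receptive field on the zero-padded input at this output position is [0 0 0 / 4.8 3.8 2.3 / -1.8 2 -2.1]. Elementwise product with the kernel and sum: 0·0.5 + 4.8·0.5 + 3.8·-0.5 + 2.3·1 + -1.8·-0.5 + 2·-0.5 + -2.1·1.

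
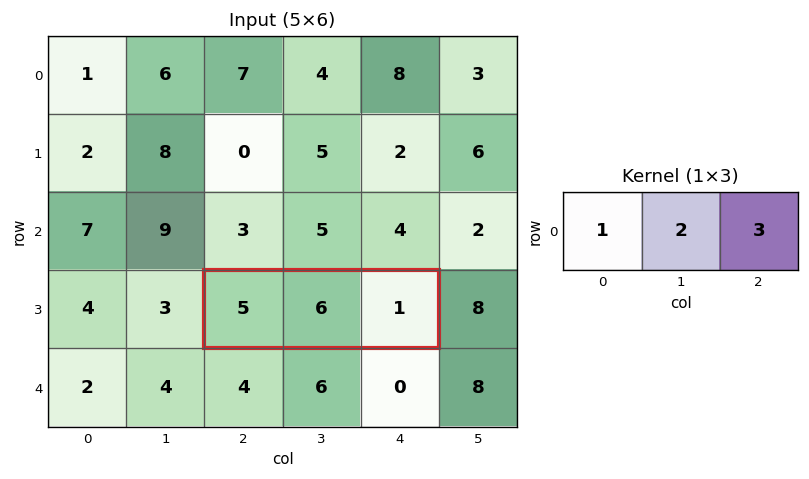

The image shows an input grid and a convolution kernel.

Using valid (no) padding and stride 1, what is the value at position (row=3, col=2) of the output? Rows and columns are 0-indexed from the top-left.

The receptive field on the input at this output position is [5 6 1]. Elementwise product with the kernel and sum: 5·1 + 6·2 + 1·3.

20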